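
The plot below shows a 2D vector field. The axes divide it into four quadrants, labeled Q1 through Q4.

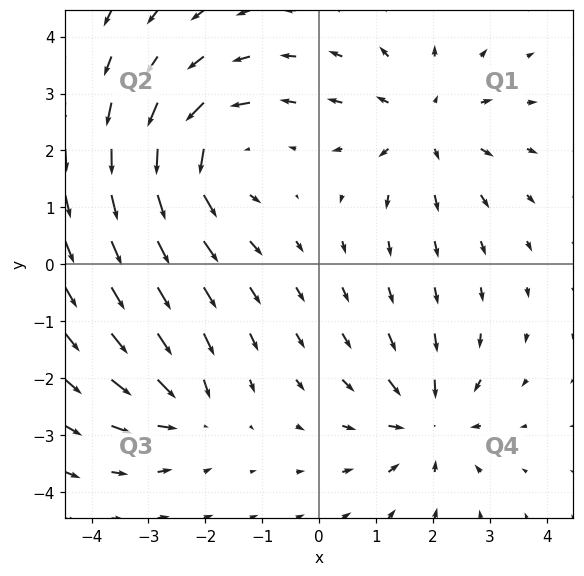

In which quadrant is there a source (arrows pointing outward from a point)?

The source sits at approximately (1.8, 2.4), which lies in quadrant Q1. The divergence there is about +4, positive as expected for a source.

Q1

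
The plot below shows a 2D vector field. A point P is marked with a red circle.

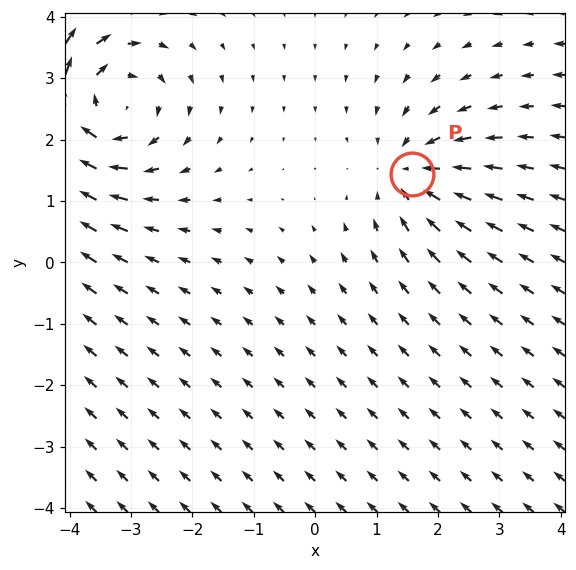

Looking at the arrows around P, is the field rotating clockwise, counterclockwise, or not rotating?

not rotating

Near P at (1.6, 1.4) the arrows show no circulation. The curl there is ≈0.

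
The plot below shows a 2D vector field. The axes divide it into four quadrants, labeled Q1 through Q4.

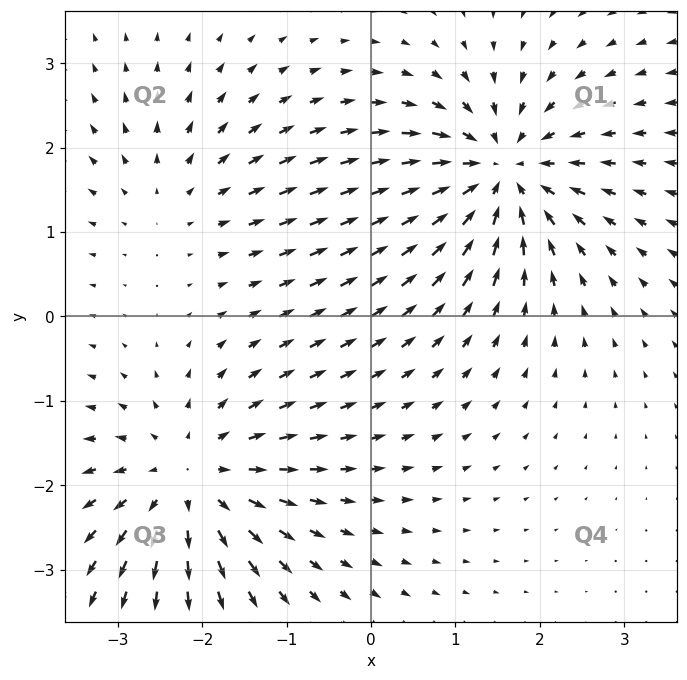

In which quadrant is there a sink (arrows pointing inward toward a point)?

The sink sits at approximately (1.5, 1.7), which lies in quadrant Q1. The divergence there is about -6, negative as expected for a sink.

Q1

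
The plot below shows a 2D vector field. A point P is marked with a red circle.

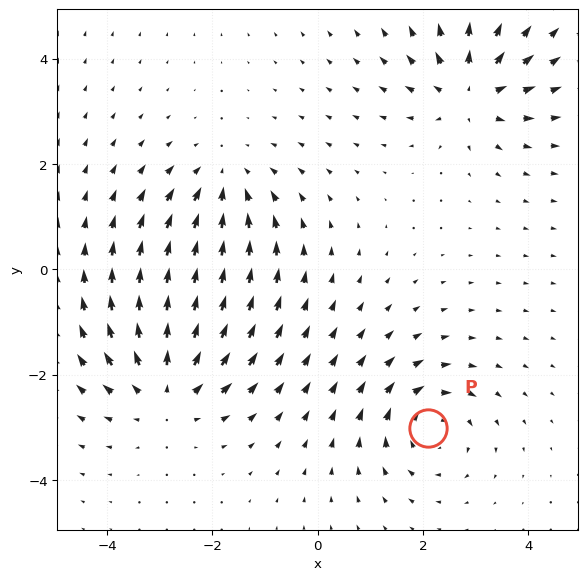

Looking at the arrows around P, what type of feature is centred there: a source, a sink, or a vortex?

At P (2.1, -3.0) the arrows circulate clockwise. Divergence ≈0, curl about -4 — near-zero divergence with nonzero curl is a vortex.

vortex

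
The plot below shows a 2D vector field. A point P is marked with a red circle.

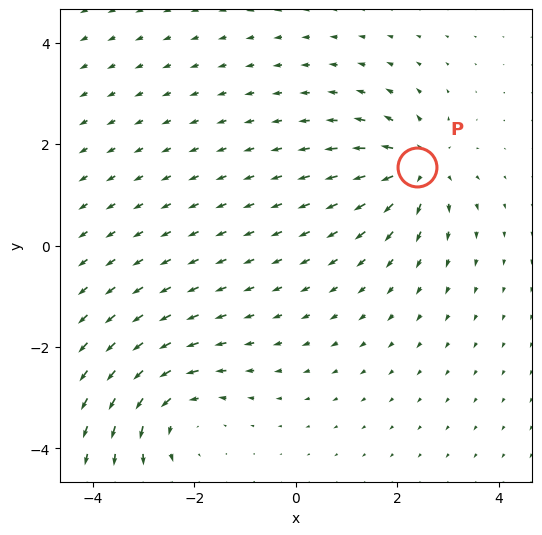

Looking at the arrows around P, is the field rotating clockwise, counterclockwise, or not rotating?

not rotating

Near P at (2.4, 1.5) the arrows show no circulation. The curl there is ≈0.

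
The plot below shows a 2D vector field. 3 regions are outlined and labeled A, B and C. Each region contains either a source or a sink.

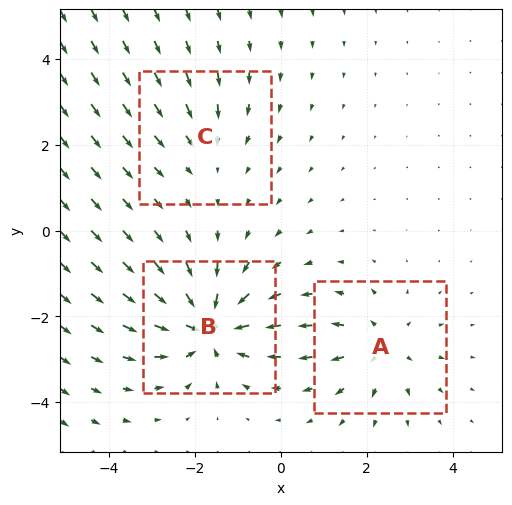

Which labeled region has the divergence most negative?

Divergence at each region's feature centre — A: about +3, B: about -5, C: about -2. Region B is most negative.

B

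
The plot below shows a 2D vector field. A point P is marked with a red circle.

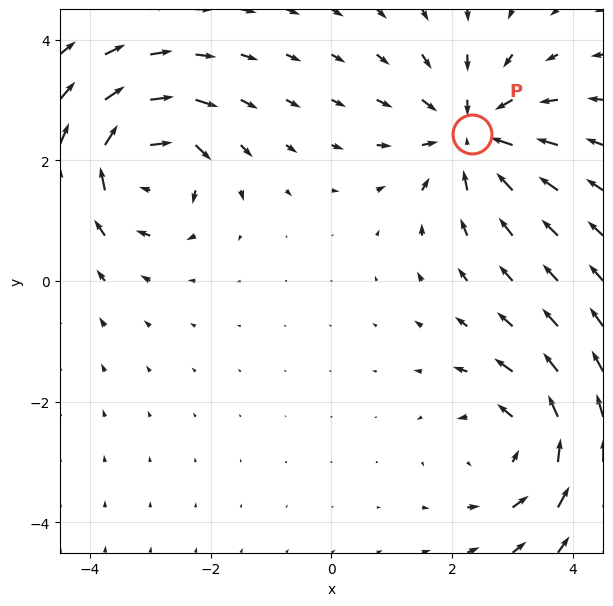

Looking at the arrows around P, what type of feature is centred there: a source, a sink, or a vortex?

sink

At P (2.3, 2.4) the arrows converge inward. Divergence about -5, curl ≈0 — negative divergence with near-zero curl is a sink.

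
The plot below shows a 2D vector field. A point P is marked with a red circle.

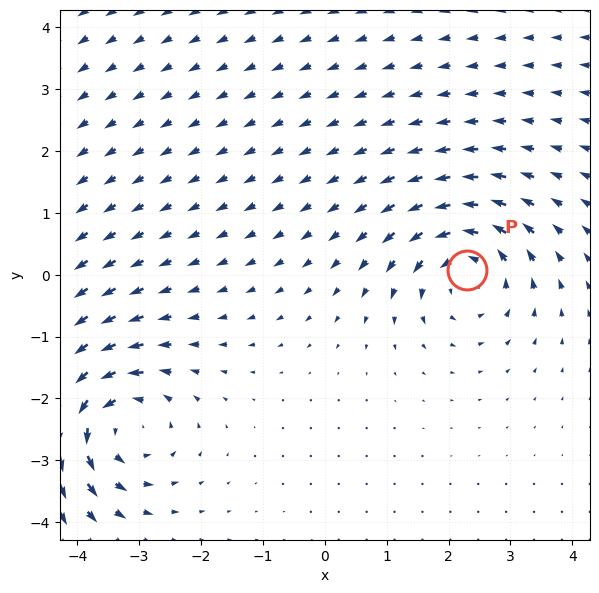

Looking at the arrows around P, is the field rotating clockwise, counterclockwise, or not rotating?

counterclockwise

Near P at (2.3, 0.1) the arrows circulate counterclockwise. The curl (z-component) there is about +5; positive curl means counterclockwise rotation.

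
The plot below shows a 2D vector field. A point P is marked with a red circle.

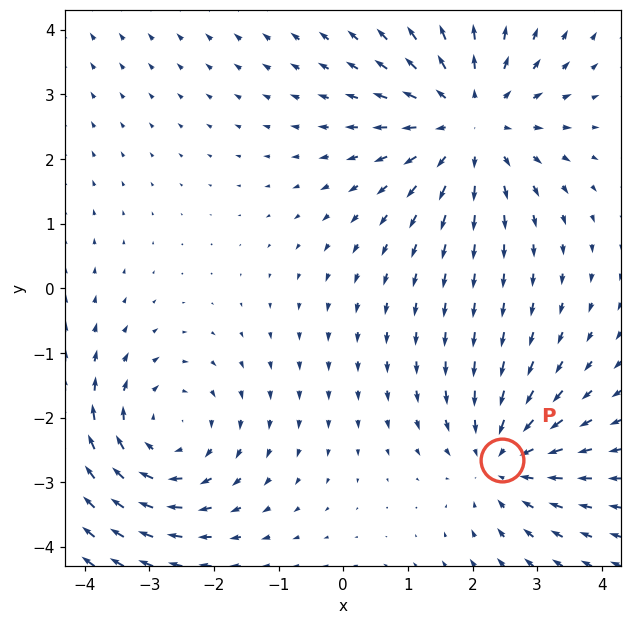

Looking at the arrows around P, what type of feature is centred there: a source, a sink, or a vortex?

sink

At P (2.5, -2.7) the arrows converge inward. Divergence about -3, curl ≈0 — negative divergence with near-zero curl is a sink.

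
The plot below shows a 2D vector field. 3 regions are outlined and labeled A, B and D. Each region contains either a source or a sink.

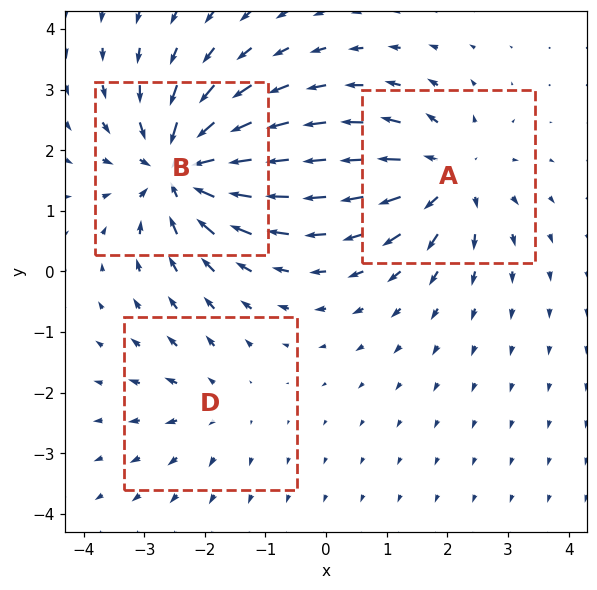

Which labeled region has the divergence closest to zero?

D

Divergence at each region's feature centre — A: about +4, B: about -5, D: about +2. Region D is closest to zero.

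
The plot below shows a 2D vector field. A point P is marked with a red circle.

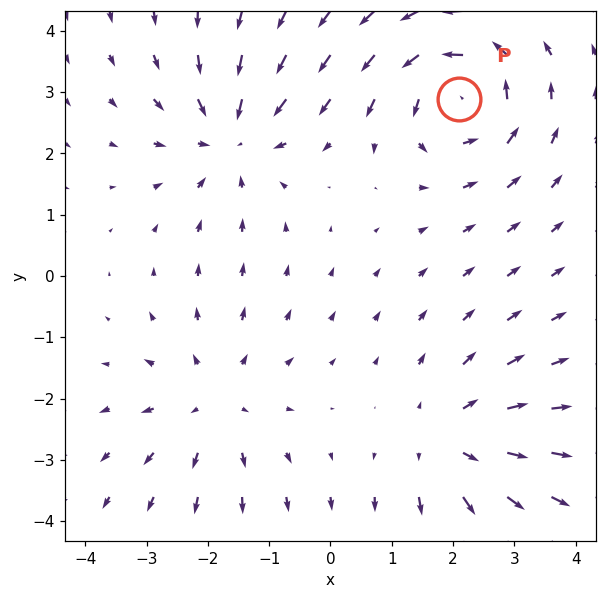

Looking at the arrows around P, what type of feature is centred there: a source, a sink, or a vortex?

vortex

At P (2.1, 2.9) the arrows circulate counterclockwise. Divergence ≈0, curl about +5 — near-zero divergence with nonzero curl is a vortex.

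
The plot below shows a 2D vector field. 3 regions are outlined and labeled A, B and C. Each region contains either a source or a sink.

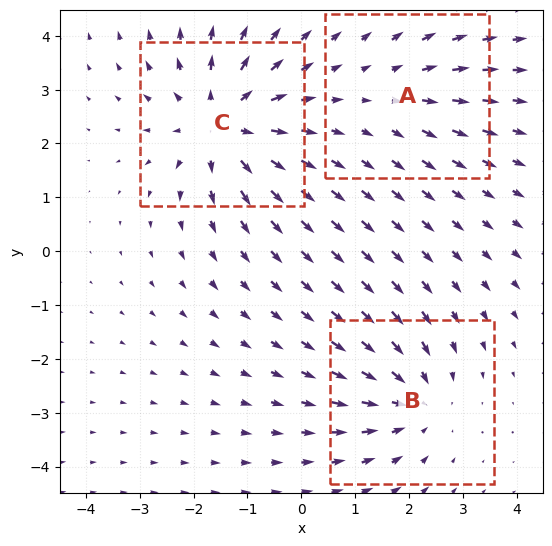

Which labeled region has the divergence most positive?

Divergence at each region's feature centre — A: about +2, B: about -3, C: about +4. Region C is most positive.

C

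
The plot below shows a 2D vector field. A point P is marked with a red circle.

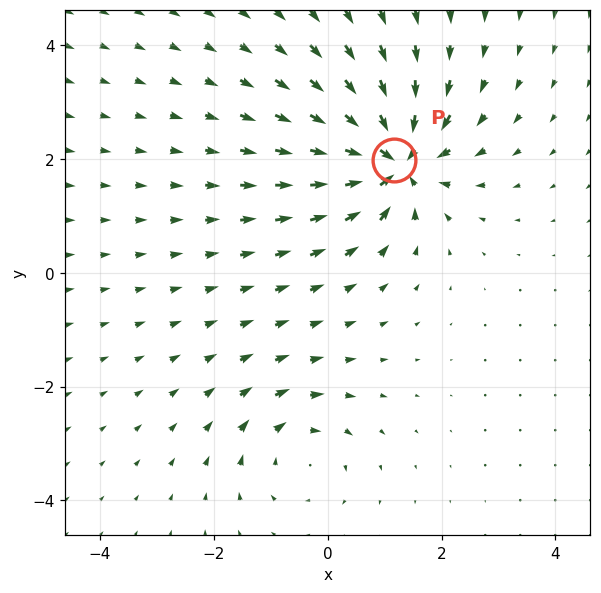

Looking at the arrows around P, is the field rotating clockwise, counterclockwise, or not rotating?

Near P at (1.2, 2.0) the arrows show no circulation. The curl there is ≈0.

not rotating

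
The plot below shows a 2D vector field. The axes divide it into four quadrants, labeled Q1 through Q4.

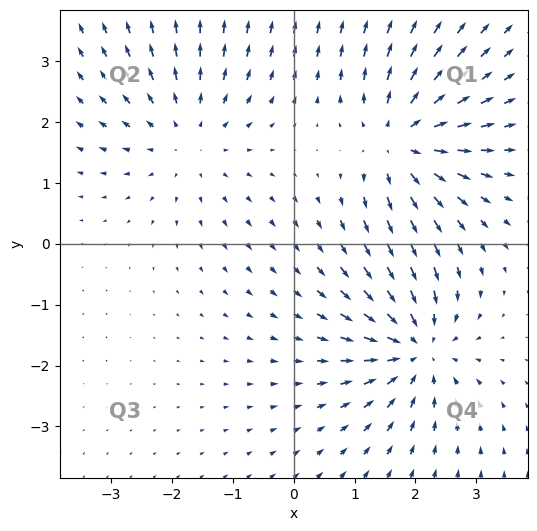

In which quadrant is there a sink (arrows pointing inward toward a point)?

The sink sits at approximately (2.0, -1.7), which lies in quadrant Q4. The divergence there is about -4, negative as expected for a sink.

Q4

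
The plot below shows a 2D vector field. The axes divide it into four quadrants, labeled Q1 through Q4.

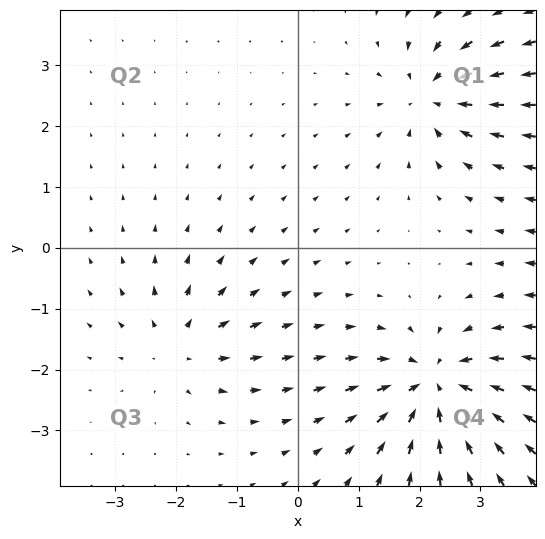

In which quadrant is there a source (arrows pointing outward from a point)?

The source sits at approximately (-1.9, -1.6), which lies in quadrant Q3. The divergence there is about +4, positive as expected for a source.

Q3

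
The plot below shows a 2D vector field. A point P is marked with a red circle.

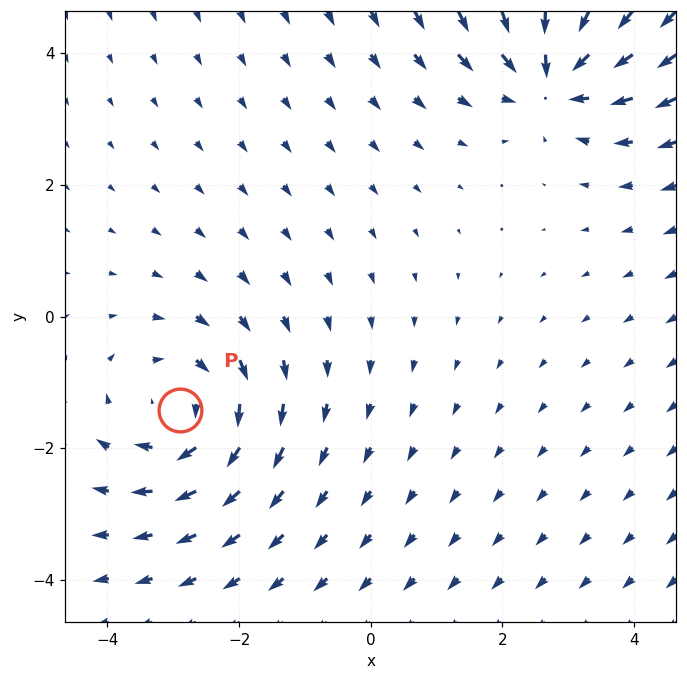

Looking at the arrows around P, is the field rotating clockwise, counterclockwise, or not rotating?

clockwise

Near P at (-2.9, -1.4) the arrows circulate clockwise. The curl (z-component) there is about -2; negative curl means clockwise rotation.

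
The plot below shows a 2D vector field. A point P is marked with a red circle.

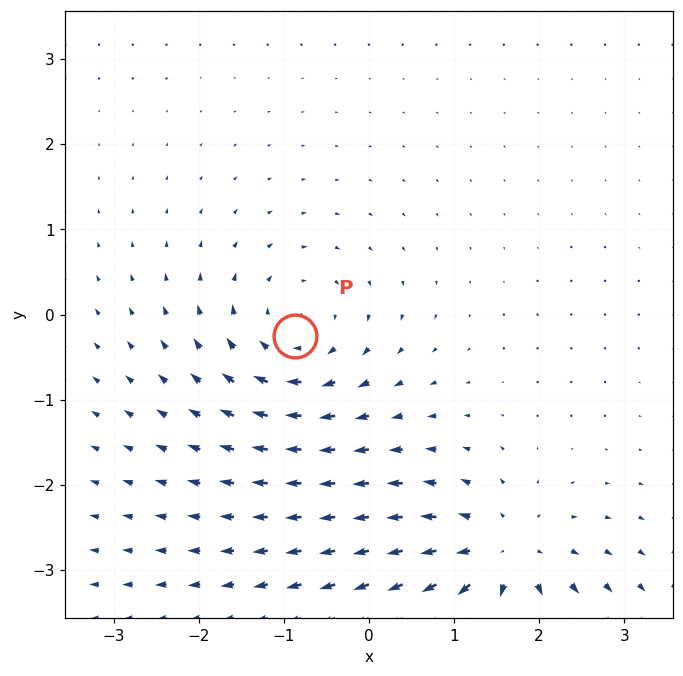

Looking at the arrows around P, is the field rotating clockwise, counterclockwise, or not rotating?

Near P at (-0.9, -0.3) the arrows circulate clockwise. The curl (z-component) there is about -5; negative curl means clockwise rotation.

clockwise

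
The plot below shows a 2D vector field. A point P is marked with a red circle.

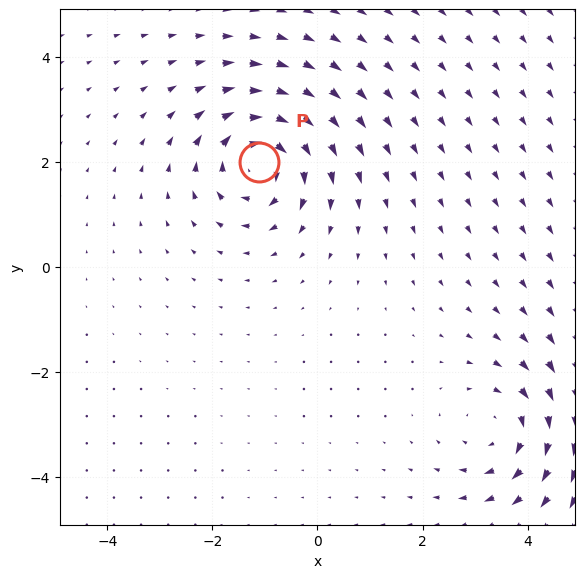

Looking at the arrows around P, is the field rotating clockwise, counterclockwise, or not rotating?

clockwise

Near P at (-1.1, 2.0) the arrows circulate clockwise. The curl (z-component) there is about -5; negative curl means clockwise rotation.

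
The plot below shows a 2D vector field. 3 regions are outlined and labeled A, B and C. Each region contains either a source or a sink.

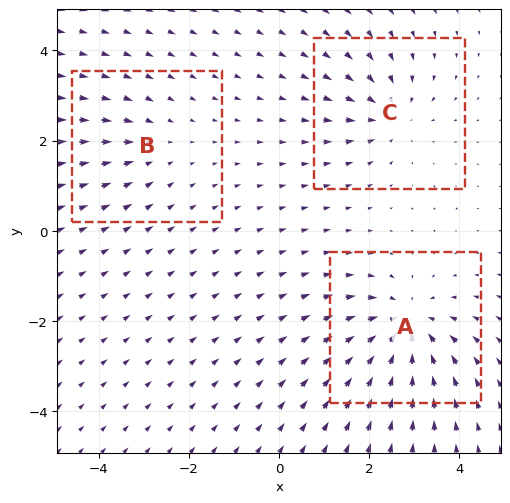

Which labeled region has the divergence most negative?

A

Divergence at each region's feature centre — A: about -5, B: about -2, C: about -3. Region A is most negative.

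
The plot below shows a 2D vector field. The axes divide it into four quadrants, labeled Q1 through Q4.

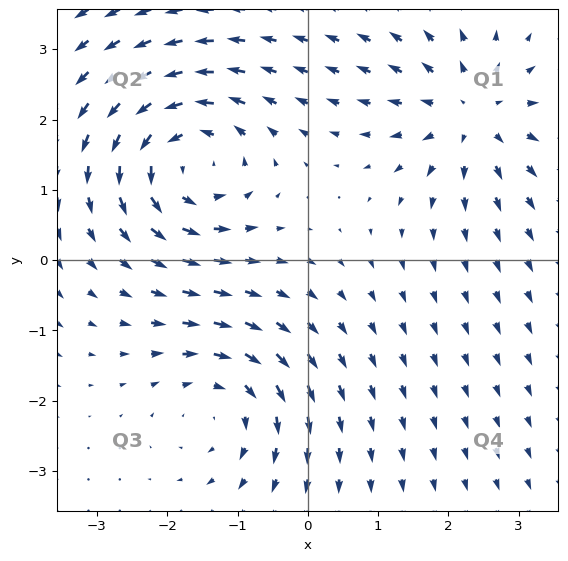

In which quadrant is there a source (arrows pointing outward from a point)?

Q1

The source sits at approximately (2.3, 2.1), which lies in quadrant Q1. The divergence there is about +3, positive as expected for a source.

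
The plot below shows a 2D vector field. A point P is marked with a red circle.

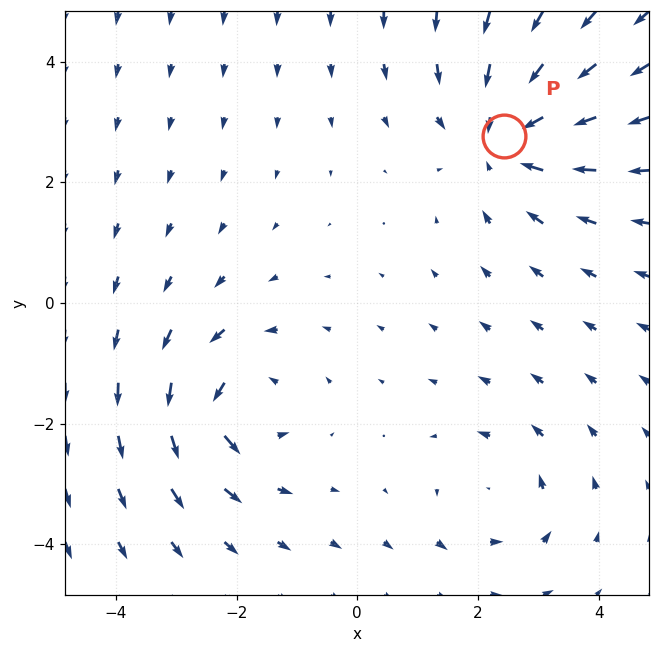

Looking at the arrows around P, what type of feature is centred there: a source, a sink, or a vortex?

At P (2.4, 2.8) the arrows converge inward. Divergence about -4, curl ≈0 — negative divergence with near-zero curl is a sink.

sink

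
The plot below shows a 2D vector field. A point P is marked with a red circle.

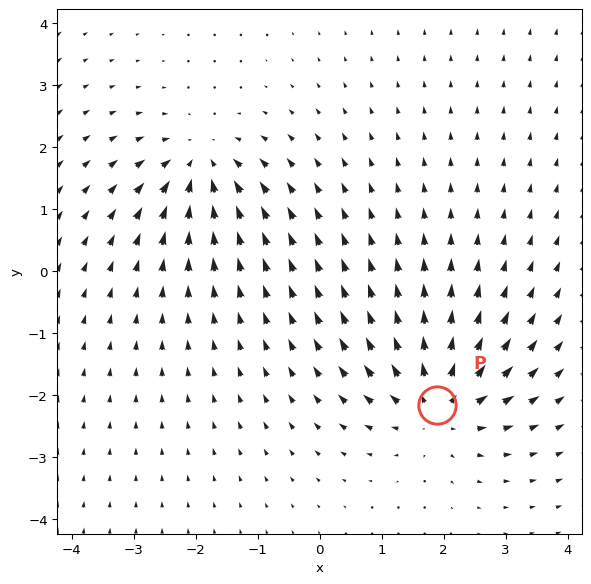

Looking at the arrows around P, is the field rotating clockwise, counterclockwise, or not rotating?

Near P at (1.9, -2.2) the arrows show no circulation. The curl there is ≈0.

not rotating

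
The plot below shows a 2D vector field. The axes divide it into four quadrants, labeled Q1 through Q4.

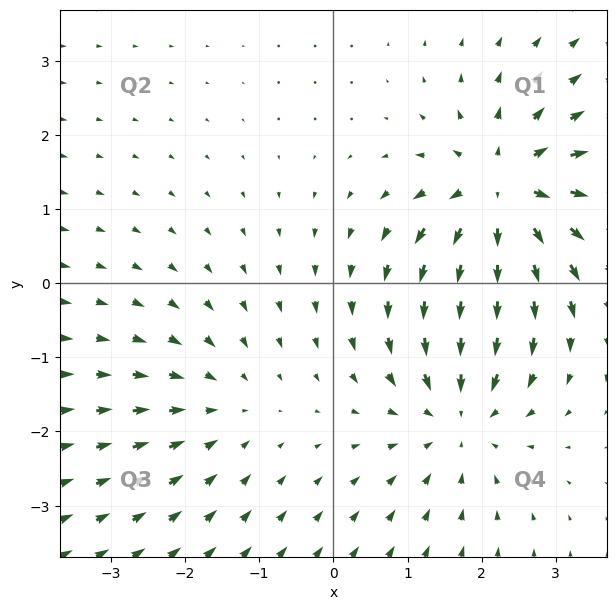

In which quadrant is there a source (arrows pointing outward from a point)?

Q1

The source sits at approximately (2.3, 1.2), which lies in quadrant Q1. The divergence there is about +6, positive as expected for a source.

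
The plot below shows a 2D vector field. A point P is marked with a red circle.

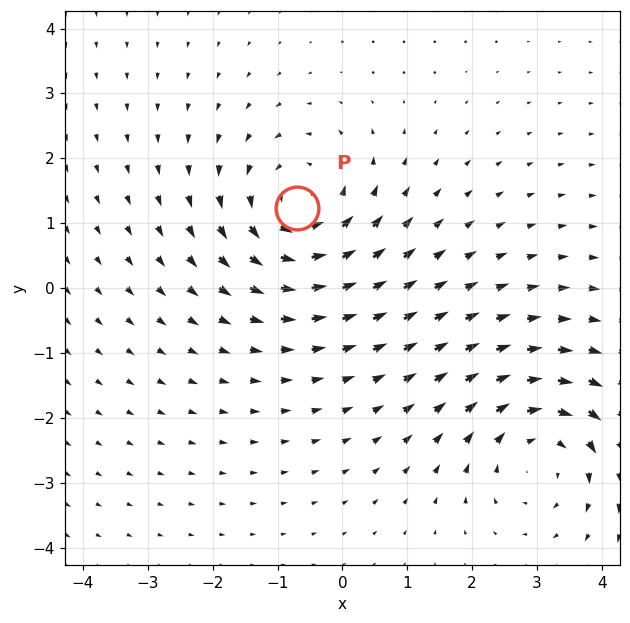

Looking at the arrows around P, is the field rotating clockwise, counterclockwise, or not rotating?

counterclockwise

Near P at (-0.7, 1.2) the arrows circulate counterclockwise. The curl (z-component) there is about +4; positive curl means counterclockwise rotation.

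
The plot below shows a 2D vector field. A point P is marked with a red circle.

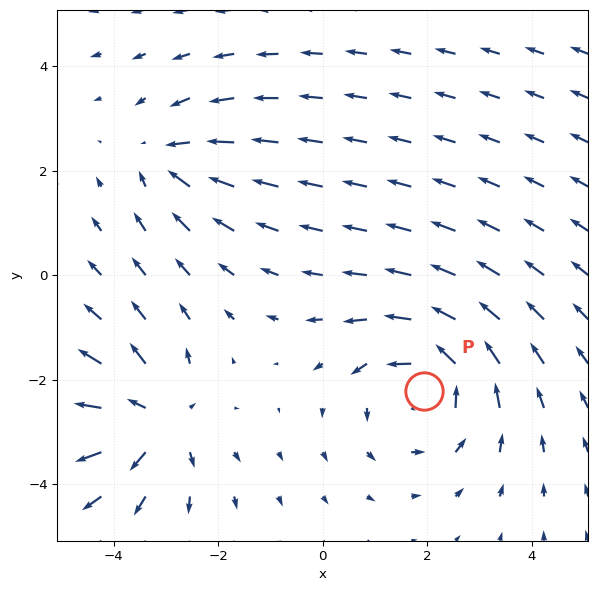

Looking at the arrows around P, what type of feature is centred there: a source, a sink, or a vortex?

At P (1.9, -2.2) the arrows circulate counterclockwise. Divergence ≈0, curl about +4 — near-zero divergence with nonzero curl is a vortex.

vortex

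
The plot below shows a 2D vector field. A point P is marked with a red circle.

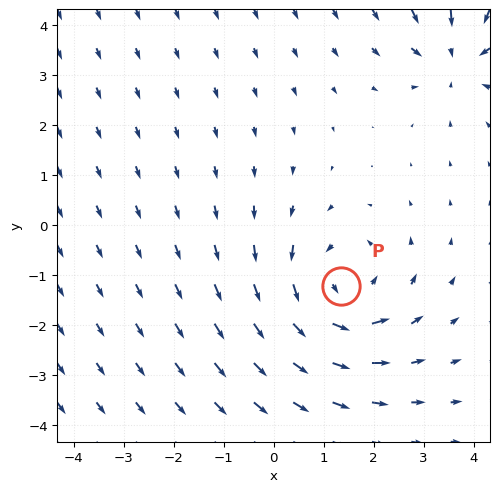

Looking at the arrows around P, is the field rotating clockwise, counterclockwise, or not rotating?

counterclockwise

Near P at (1.3, -1.2) the arrows circulate counterclockwise. The curl (z-component) there is about +4; positive curl means counterclockwise rotation.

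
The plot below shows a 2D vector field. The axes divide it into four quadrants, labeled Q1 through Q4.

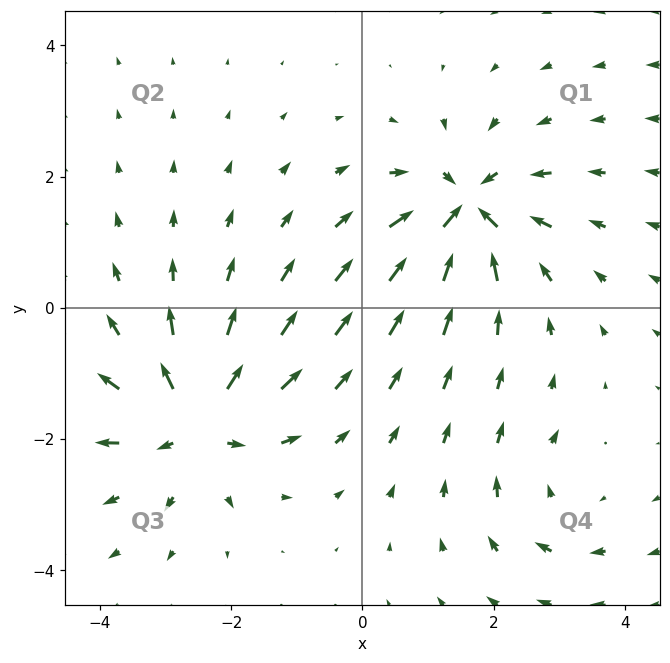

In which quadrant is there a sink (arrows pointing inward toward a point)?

Q1

The sink sits at approximately (1.6, 1.5), which lies in quadrant Q1. The divergence there is about -7, negative as expected for a sink.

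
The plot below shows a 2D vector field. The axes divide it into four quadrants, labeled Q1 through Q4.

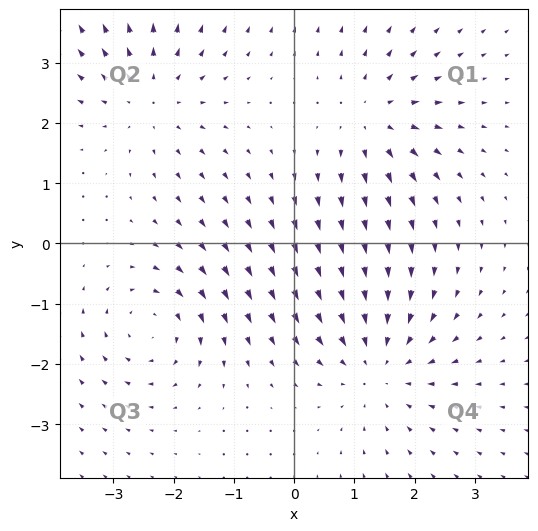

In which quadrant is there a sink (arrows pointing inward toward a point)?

The sink sits at approximately (1.4, -2.0), which lies in quadrant Q4. The divergence there is about -4, negative as expected for a sink.

Q4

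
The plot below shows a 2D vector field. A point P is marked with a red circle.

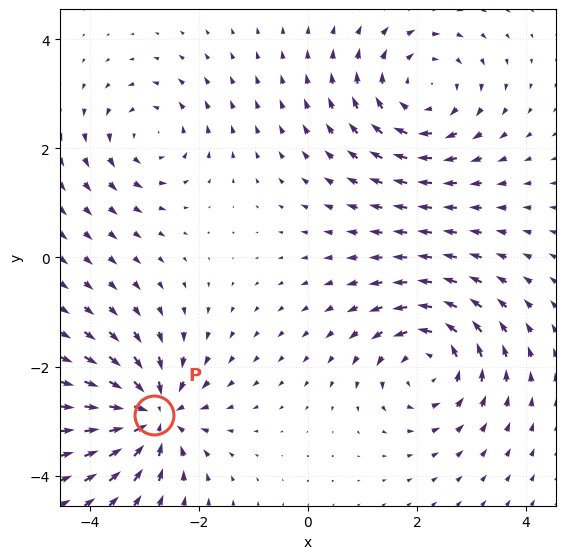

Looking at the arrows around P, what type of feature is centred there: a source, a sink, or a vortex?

At P (-2.8, -2.9) the arrows converge inward. Divergence about -7, curl ≈0 — negative divergence with near-zero curl is a sink.

sink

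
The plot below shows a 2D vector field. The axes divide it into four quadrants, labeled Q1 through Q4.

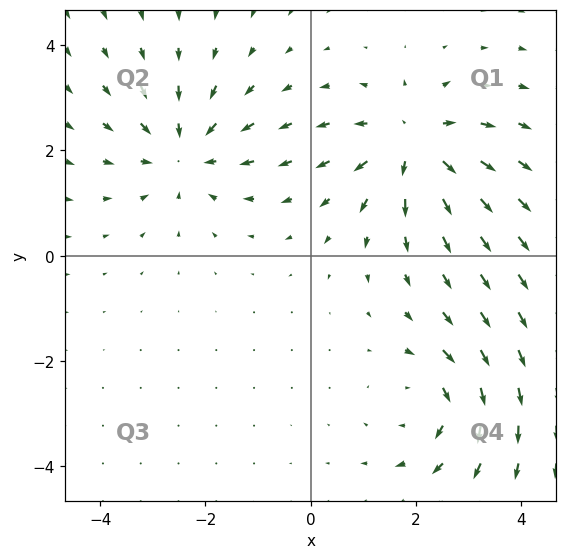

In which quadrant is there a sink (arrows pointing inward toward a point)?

The sink sits at approximately (-2.4, 2.0), which lies in quadrant Q2. The divergence there is about -4, negative as expected for a sink.

Q2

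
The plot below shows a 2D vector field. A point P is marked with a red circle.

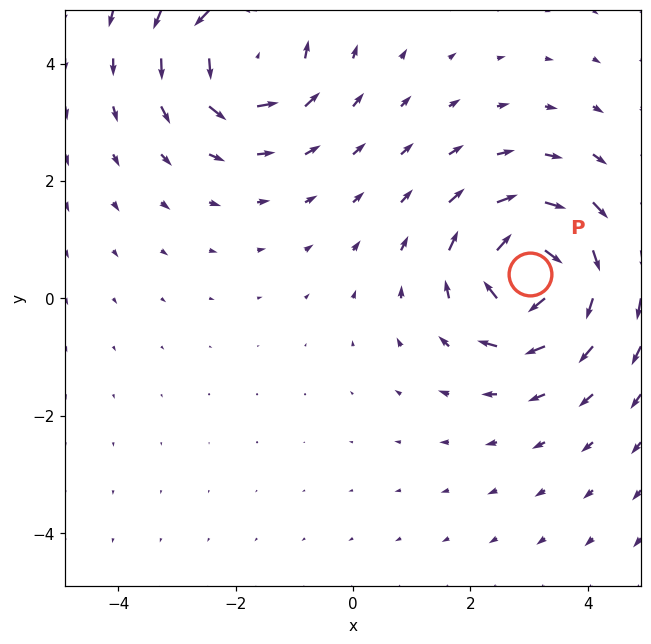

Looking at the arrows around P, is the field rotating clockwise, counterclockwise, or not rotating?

Near P at (3.0, 0.4) the arrows circulate clockwise. The curl (z-component) there is about -7; negative curl means clockwise rotation.

clockwise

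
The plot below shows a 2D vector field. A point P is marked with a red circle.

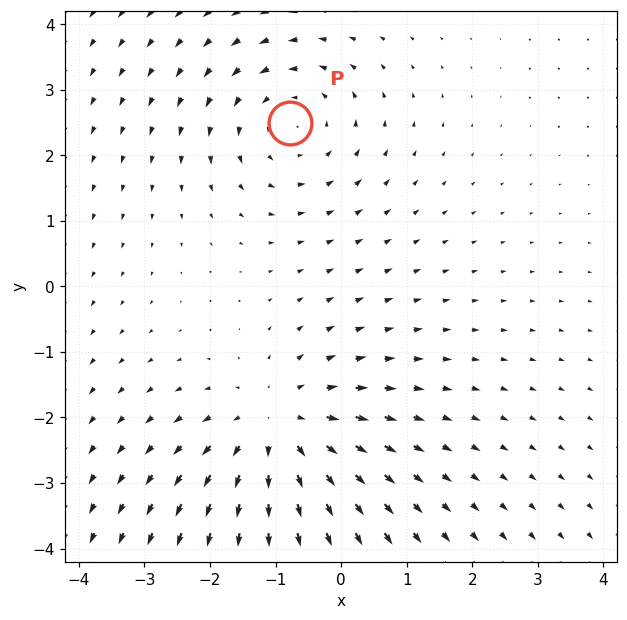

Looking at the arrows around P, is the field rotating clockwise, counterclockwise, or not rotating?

Near P at (-0.8, 2.5) the arrows circulate counterclockwise. The curl (z-component) there is about +3; positive curl means counterclockwise rotation.

counterclockwise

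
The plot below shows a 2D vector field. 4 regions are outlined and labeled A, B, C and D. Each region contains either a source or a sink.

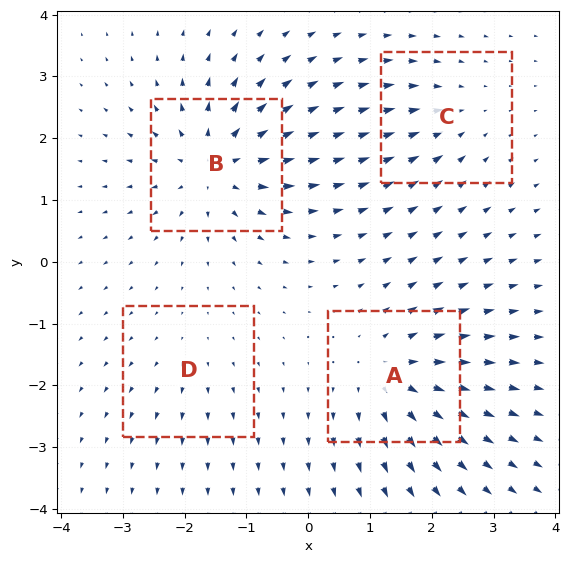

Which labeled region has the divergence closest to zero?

D

Divergence at each region's feature centre — A: about +6, B: about +7, C: about -3, D: about +2. Region D is closest to zero.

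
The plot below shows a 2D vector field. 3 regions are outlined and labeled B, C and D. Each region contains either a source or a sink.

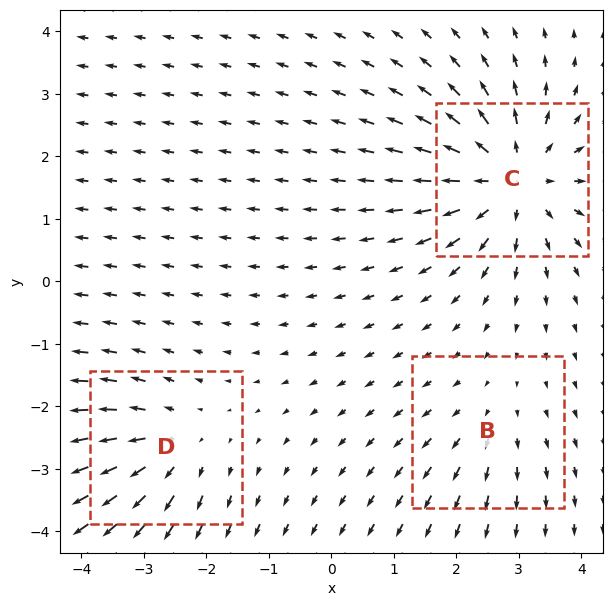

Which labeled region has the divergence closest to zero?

Divergence at each region's feature centre — B: about +2, C: about +5, D: about +3. Region B is closest to zero.

B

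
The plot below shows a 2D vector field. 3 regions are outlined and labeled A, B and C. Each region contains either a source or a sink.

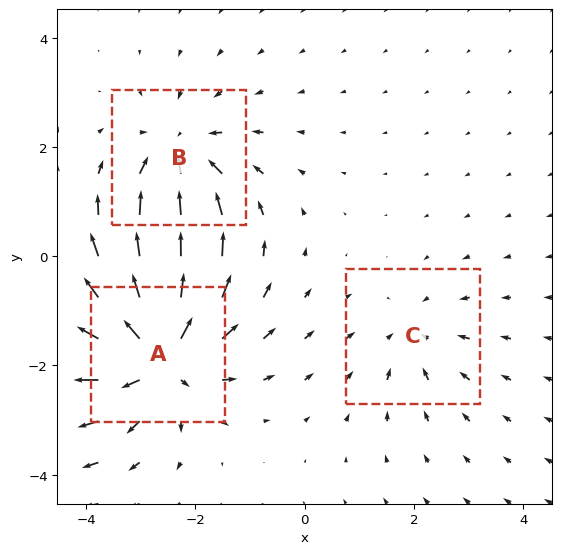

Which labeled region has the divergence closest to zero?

C

Divergence at each region's feature centre — A: about +5, B: about -3, C: about -2. Region C is closest to zero.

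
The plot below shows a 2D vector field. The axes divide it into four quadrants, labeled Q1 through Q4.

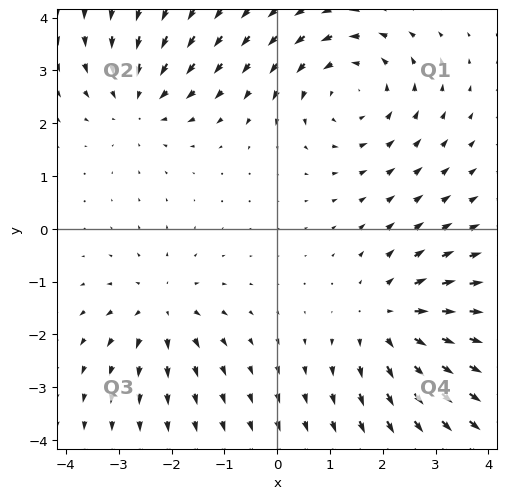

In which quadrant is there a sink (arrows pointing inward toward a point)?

The sink sits at approximately (-2.6, 2.4), which lies in quadrant Q2. The divergence there is about -3, negative as expected for a sink.

Q2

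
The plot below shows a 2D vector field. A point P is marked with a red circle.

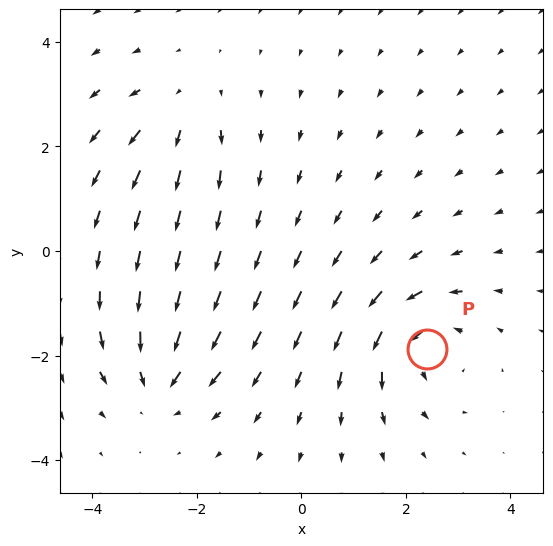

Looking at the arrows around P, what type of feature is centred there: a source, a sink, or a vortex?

vortex

At P (2.4, -1.9) the arrows circulate counterclockwise. Divergence ≈0, curl about +6 — near-zero divergence with nonzero curl is a vortex.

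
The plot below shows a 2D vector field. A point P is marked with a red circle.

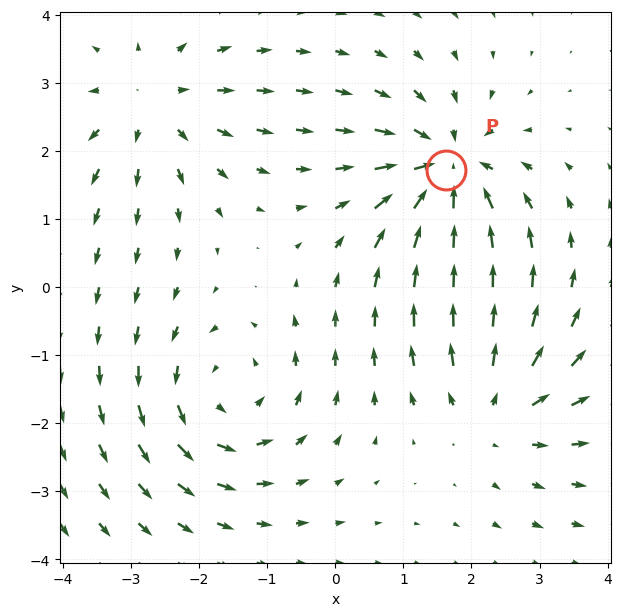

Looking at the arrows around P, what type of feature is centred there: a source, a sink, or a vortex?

At P (1.6, 1.7) the arrows converge inward. Divergence about -5, curl ≈0 — negative divergence with near-zero curl is a sink.

sink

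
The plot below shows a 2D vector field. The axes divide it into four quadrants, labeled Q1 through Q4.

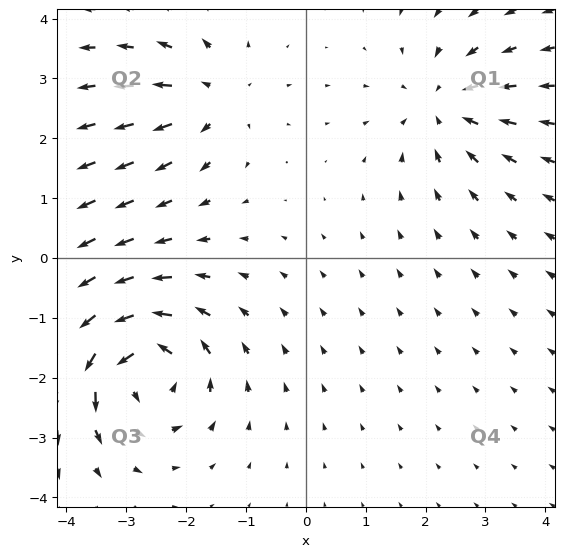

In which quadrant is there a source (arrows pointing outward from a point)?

The source sits at approximately (-1.5, 2.7), which lies in quadrant Q2. The divergence there is about +4, positive as expected for a source.

Q2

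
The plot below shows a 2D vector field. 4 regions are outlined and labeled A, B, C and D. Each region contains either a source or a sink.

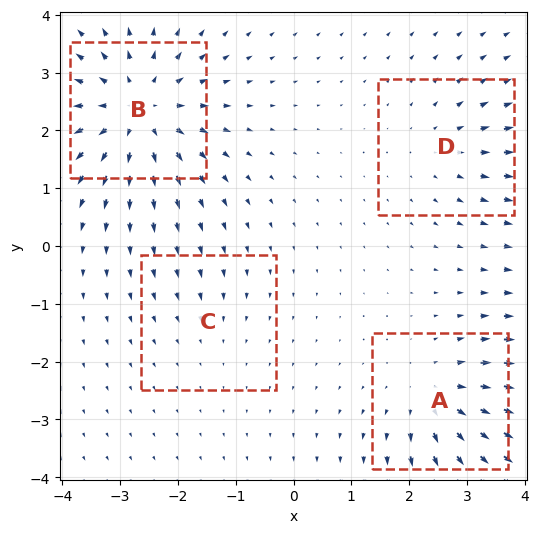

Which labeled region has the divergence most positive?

B

Divergence at each region's feature centre — A: about +5, B: about +7, C: about -2, D: about +3. Region B is most positive.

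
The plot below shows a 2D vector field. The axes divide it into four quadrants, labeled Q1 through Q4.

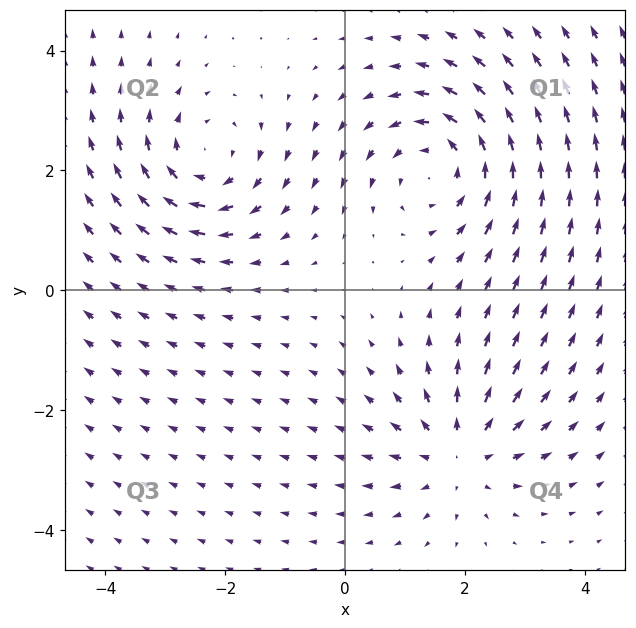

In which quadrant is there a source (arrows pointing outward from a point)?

The source sits at approximately (1.9, -2.7), which lies in quadrant Q4. The divergence there is about +4, positive as expected for a source.

Q4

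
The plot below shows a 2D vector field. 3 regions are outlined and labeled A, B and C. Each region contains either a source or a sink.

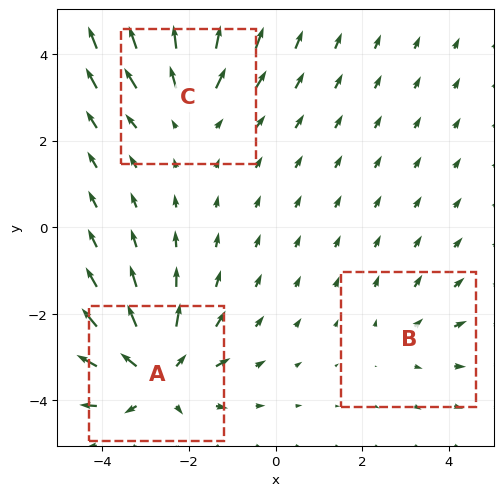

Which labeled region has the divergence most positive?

A

Divergence at each region's feature centre — A: about +4, B: about +2, C: about +3. Region A is most positive.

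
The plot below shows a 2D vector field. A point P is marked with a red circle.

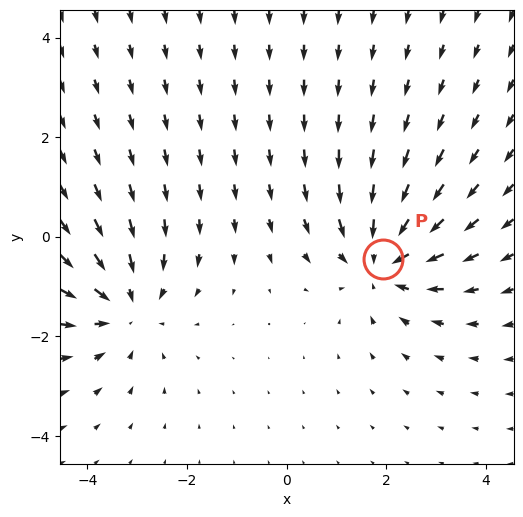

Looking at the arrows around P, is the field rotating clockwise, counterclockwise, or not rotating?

Near P at (1.9, -0.4) the arrows show no circulation. The curl there is ≈0.

not rotating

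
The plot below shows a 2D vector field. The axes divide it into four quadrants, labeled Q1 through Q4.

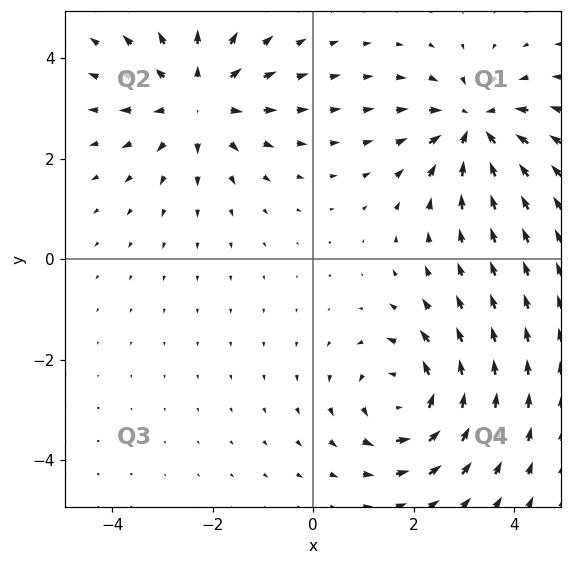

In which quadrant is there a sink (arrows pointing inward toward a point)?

The sink sits at approximately (3.2, 2.7), which lies in quadrant Q1. The divergence there is about -3, negative as expected for a sink.

Q1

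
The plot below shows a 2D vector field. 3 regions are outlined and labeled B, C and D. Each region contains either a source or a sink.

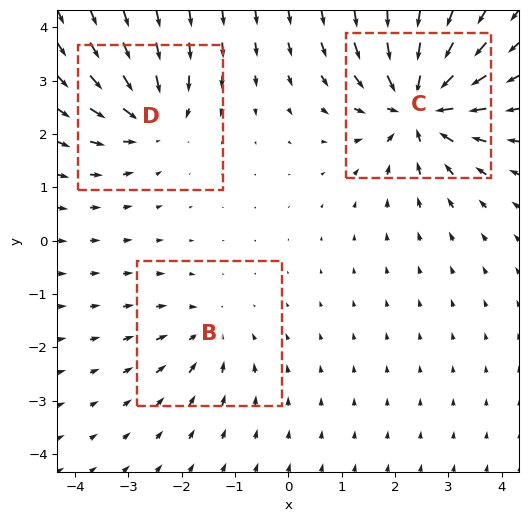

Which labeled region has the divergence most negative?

C

Divergence at each region's feature centre — B: about -2, C: about -6, D: about -4. Region C is most negative.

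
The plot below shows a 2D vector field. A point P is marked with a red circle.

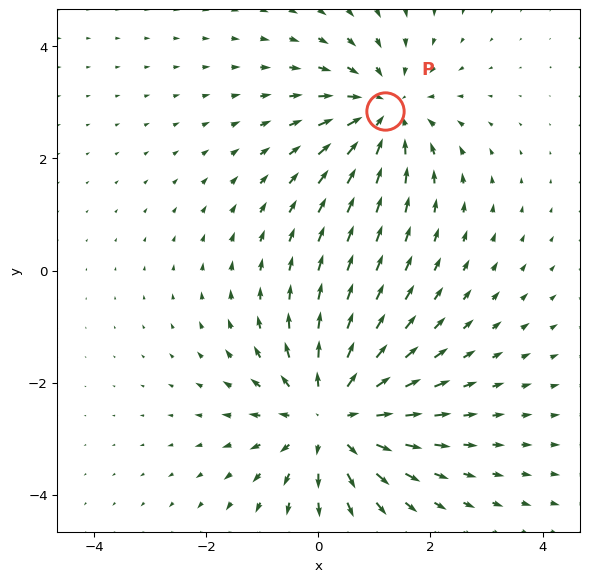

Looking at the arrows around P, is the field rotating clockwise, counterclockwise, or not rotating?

not rotating

Near P at (1.2, 2.8) the arrows show no circulation. The curl there is ≈0.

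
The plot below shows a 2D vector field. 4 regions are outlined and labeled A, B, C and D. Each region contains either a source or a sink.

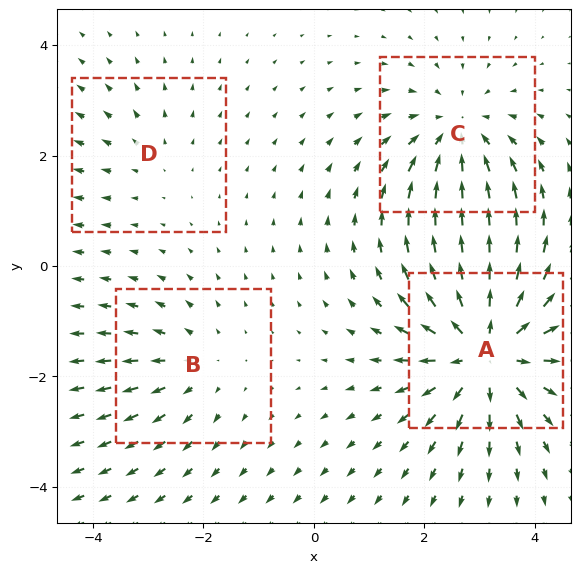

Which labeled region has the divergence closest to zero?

Divergence at each region's feature centre — A: about +7, B: about +3, C: about -4, D: about +2. Region D is closest to zero.

D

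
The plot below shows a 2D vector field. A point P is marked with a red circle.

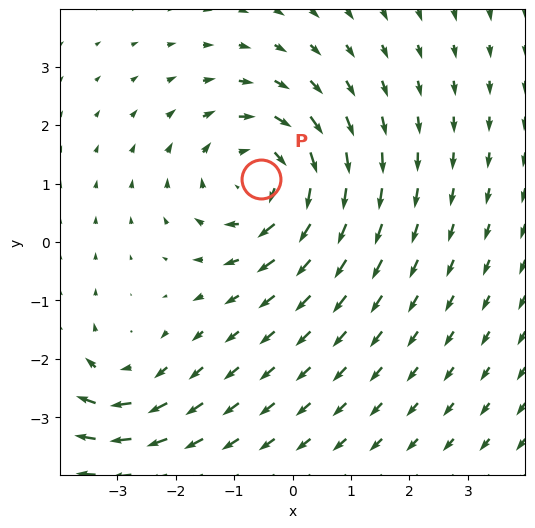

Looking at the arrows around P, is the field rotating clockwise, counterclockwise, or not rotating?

Near P at (-0.5, 1.1) the arrows circulate clockwise. The curl (z-component) there is about -4; negative curl means clockwise rotation.

clockwise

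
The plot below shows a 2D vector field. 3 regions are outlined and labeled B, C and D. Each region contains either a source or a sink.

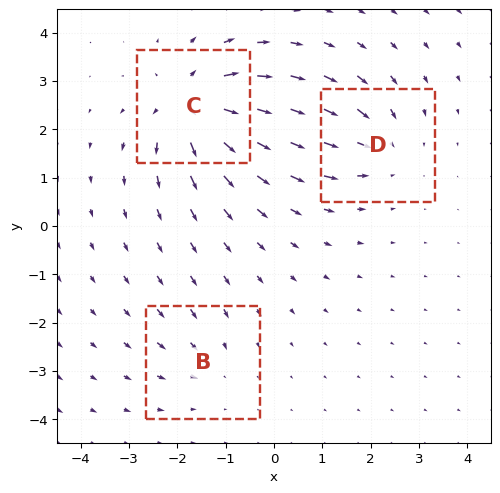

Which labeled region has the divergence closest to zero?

B

Divergence at each region's feature centre — B: about -2, C: about +6, D: about -3. Region B is closest to zero.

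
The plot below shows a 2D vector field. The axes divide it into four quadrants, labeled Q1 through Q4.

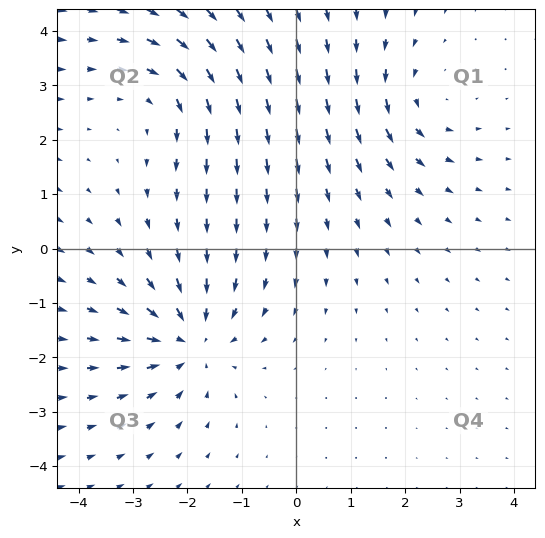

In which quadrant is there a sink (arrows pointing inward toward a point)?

The sink sits at approximately (-1.9, -1.7), which lies in quadrant Q3. The divergence there is about -4, negative as expected for a sink.

Q3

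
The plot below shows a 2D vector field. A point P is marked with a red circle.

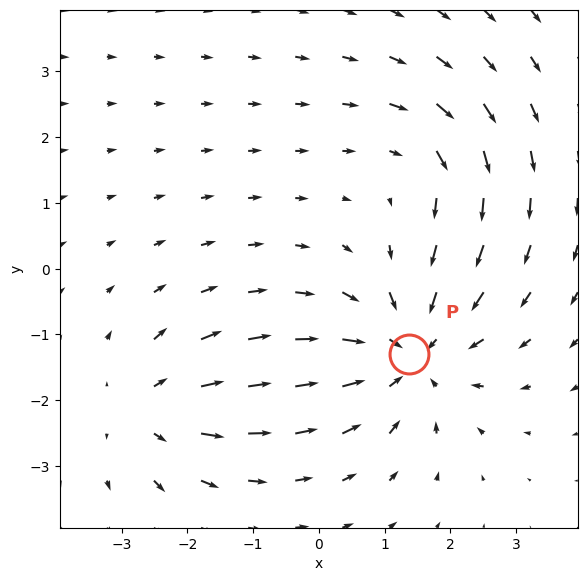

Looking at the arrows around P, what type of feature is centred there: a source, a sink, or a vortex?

sink

At P (1.4, -1.3) the arrows converge inward. Divergence about -4, curl ≈0 — negative divergence with near-zero curl is a sink.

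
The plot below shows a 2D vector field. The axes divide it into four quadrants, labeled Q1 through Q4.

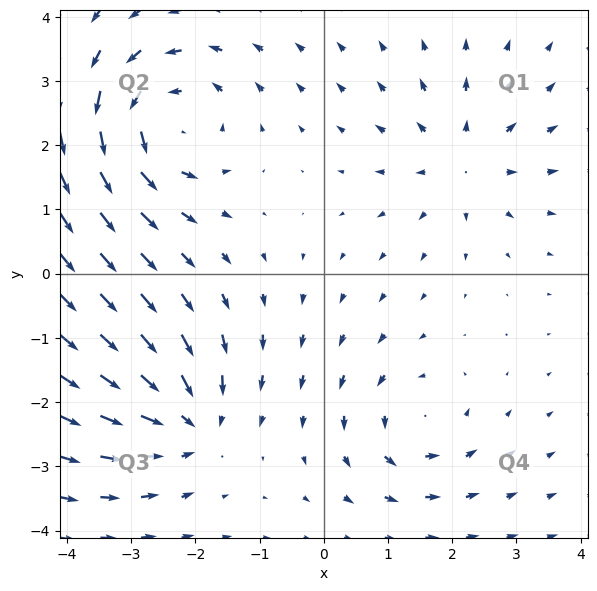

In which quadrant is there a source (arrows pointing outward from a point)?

The source sits at approximately (2.2, 1.8), which lies in quadrant Q1. The divergence there is about +3, positive as expected for a source.

Q1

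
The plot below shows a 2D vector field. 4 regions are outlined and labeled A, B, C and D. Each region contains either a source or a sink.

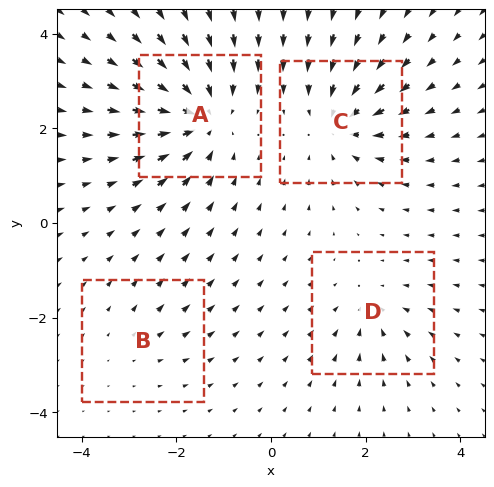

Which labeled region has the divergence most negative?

A

Divergence at each region's feature centre — A: about -7, B: about +2, C: about -5, D: about -3. Region A is most negative.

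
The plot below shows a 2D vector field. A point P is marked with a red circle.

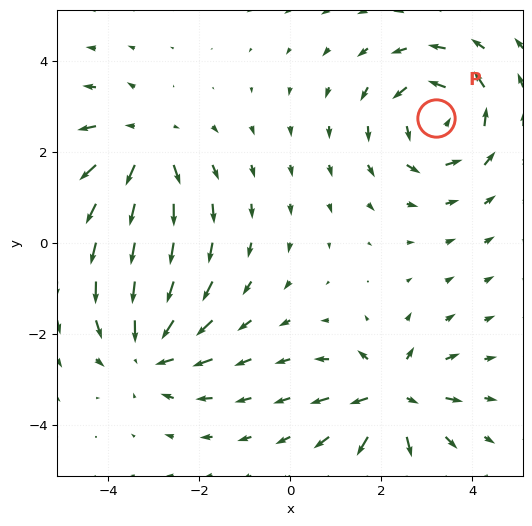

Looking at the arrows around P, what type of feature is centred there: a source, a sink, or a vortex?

vortex

At P (3.2, 2.7) the arrows circulate counterclockwise. Divergence ≈0, curl about +4 — near-zero divergence with nonzero curl is a vortex.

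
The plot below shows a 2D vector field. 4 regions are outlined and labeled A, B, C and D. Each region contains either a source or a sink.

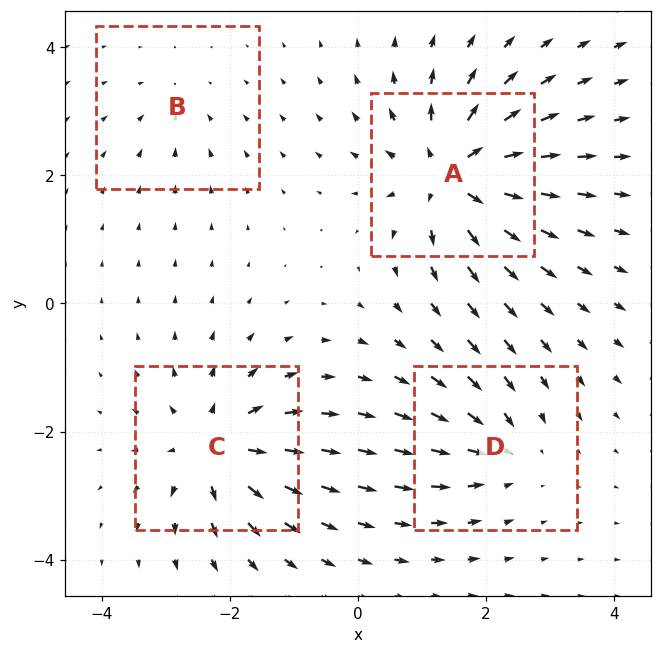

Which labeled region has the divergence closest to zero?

B

Divergence at each region's feature centre — A: about +8, B: about -3, C: about +7, D: about -4. Region B is closest to zero.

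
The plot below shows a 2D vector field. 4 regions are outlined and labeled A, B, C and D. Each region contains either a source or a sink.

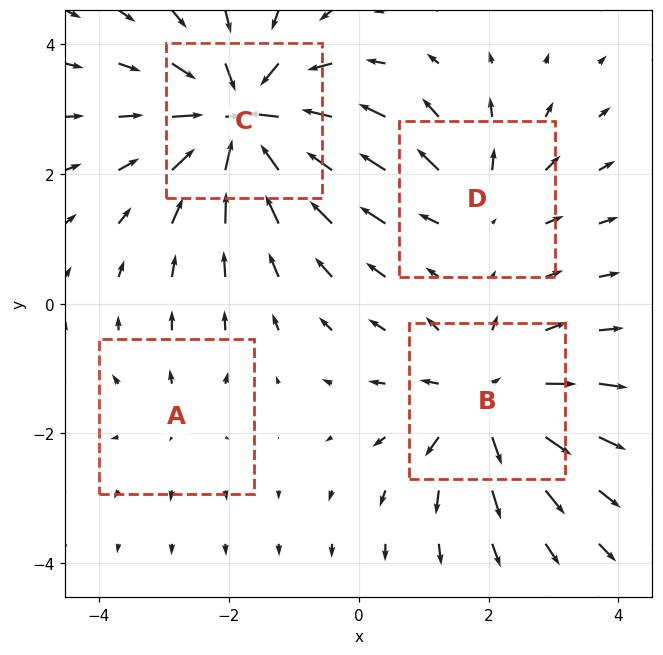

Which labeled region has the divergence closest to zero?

Divergence at each region's feature centre — A: about +2, B: about +5, C: about -7, D: about +3. Region A is closest to zero.

A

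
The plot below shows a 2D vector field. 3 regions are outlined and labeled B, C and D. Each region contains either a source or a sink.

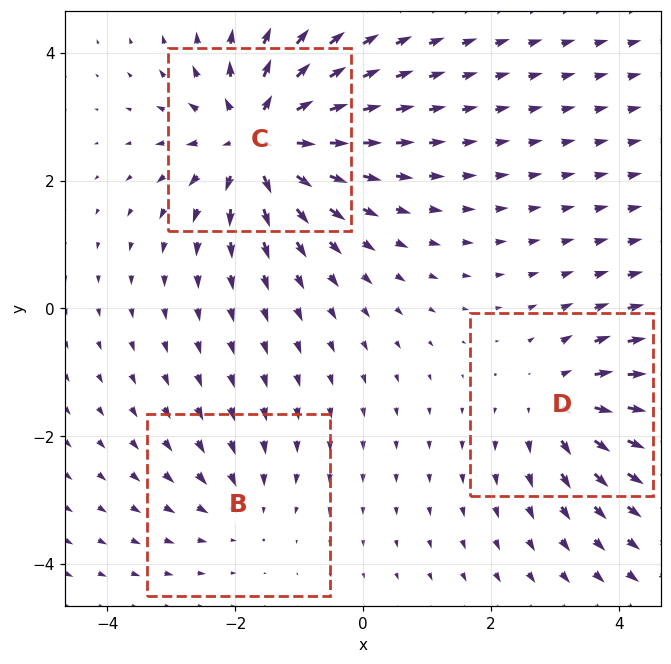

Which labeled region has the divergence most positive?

C

Divergence at each region's feature centre — B: about -2, C: about +6, D: about +4. Region C is most positive.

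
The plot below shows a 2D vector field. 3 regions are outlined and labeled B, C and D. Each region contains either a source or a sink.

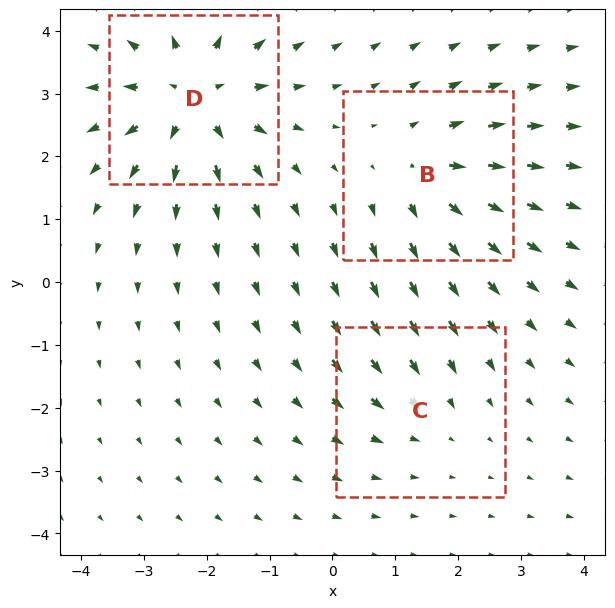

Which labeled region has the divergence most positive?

Divergence at each region's feature centre — B: about +3, C: about -2, D: about +5. Region D is most positive.

D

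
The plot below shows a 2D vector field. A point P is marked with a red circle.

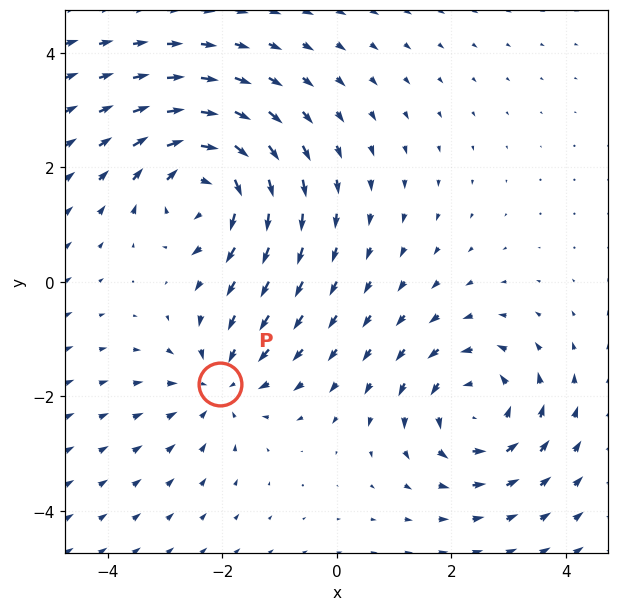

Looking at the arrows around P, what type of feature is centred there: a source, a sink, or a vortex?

At P (-2.0, -1.8) the arrows converge inward. Divergence about -3, curl ≈0 — negative divergence with near-zero curl is a sink.

sink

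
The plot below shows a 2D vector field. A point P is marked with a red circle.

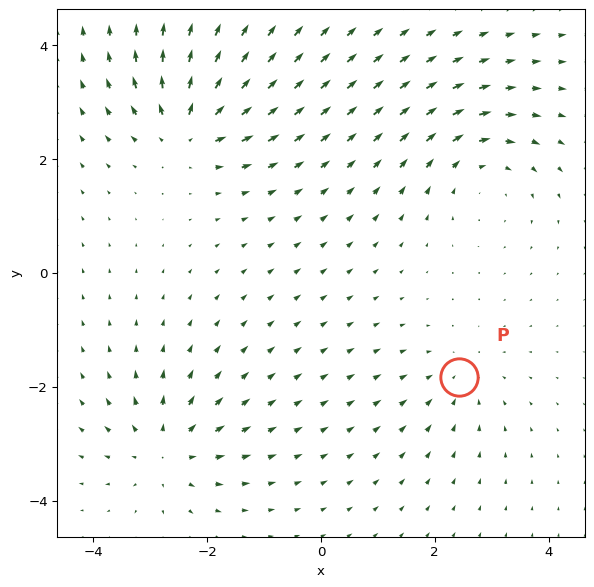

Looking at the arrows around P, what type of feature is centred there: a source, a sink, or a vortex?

sink

At P (2.4, -1.8) the arrows converge inward. Divergence about -3, curl ≈0 — negative divergence with near-zero curl is a sink.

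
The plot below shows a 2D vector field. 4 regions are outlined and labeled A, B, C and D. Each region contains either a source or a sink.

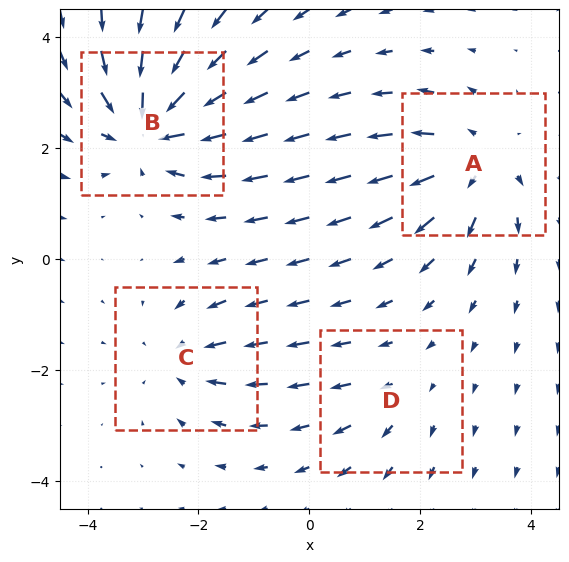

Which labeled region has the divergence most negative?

B

Divergence at each region's feature centre — A: about +5, B: about -6, C: about -3, D: about +2. Region B is most negative.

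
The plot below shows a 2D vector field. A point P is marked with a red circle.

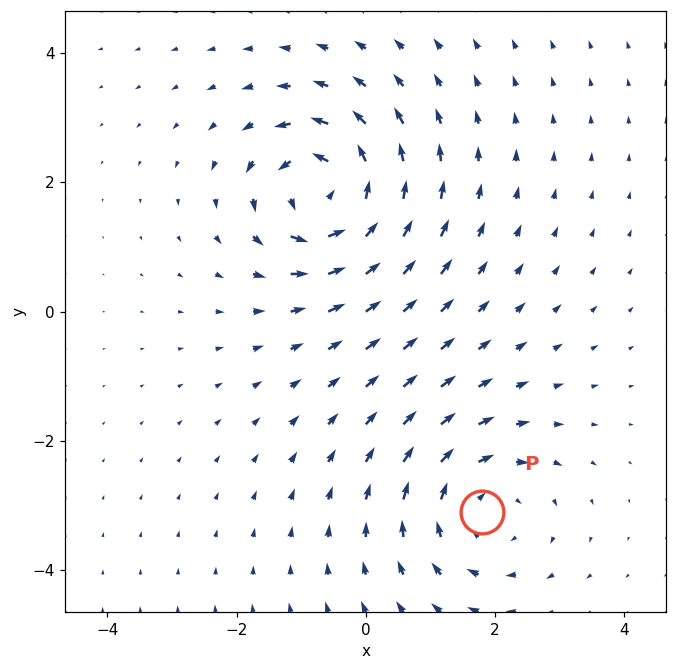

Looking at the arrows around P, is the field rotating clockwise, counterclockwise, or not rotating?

clockwise

Near P at (1.8, -3.1) the arrows circulate clockwise. The curl (z-component) there is about -3; negative curl means clockwise rotation.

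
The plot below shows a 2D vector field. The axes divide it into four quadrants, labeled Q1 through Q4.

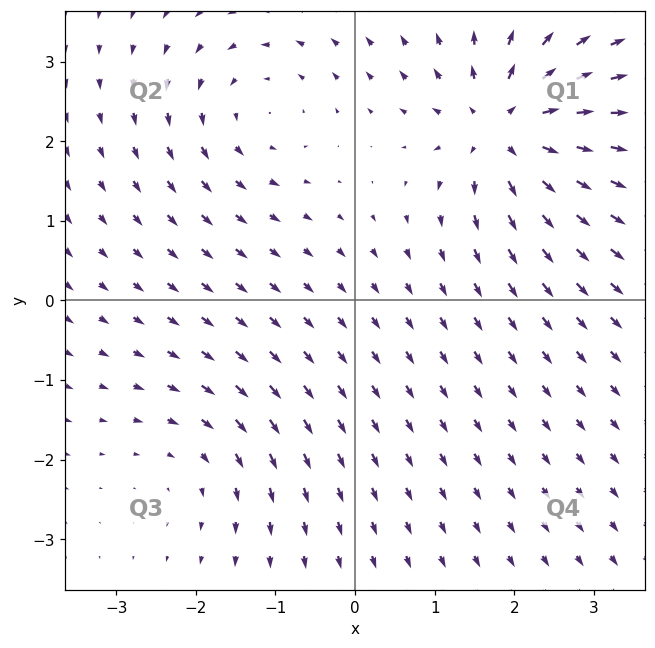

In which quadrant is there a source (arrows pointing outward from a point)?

The source sits at approximately (1.9, 2.2), which lies in quadrant Q1. The divergence there is about +7, positive as expected for a source.

Q1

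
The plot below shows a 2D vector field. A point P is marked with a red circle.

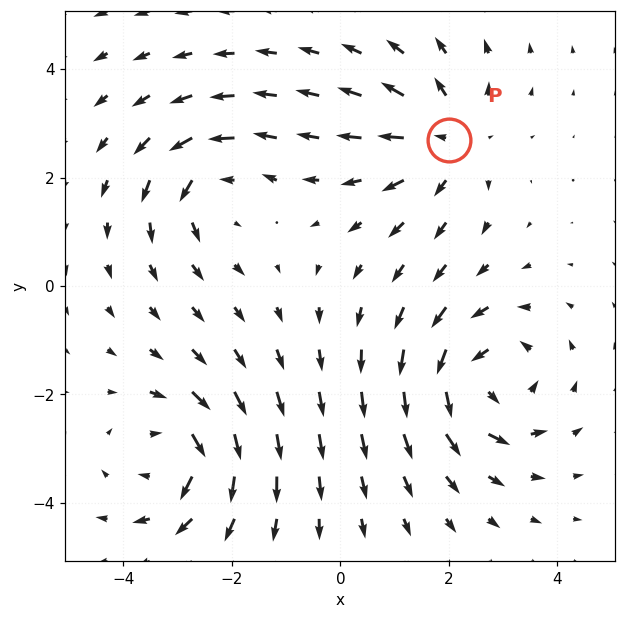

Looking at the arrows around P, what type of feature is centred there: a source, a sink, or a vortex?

At P (2.0, 2.7) the arrows spread outward. Divergence about +4, curl ≈0 — positive divergence with near-zero curl is a source.

source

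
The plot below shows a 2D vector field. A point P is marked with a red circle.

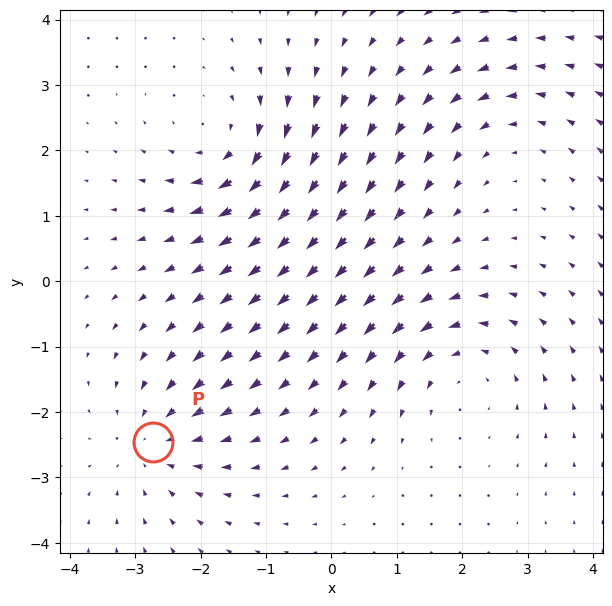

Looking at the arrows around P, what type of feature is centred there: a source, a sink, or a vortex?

At P (-2.7, -2.5) the arrows converge inward. Divergence about -4, curl ≈0 — negative divergence with near-zero curl is a sink.

sink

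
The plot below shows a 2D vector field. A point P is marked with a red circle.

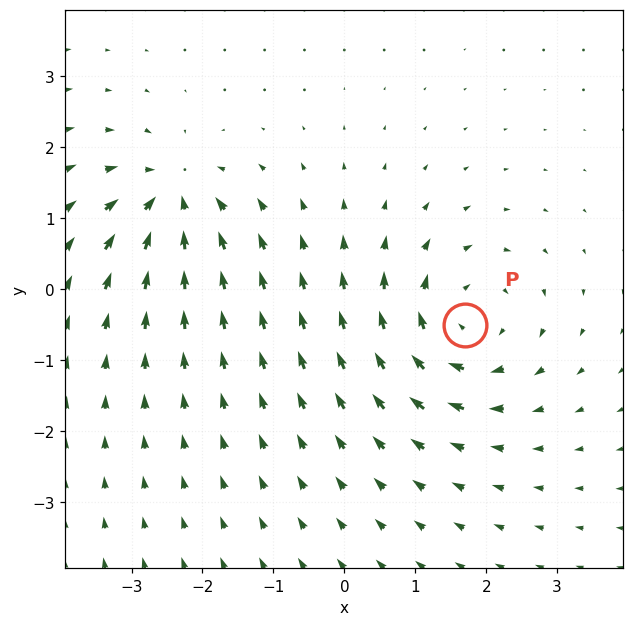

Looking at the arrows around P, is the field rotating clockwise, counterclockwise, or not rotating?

clockwise

Near P at (1.7, -0.5) the arrows circulate clockwise. The curl (z-component) there is about -5; negative curl means clockwise rotation.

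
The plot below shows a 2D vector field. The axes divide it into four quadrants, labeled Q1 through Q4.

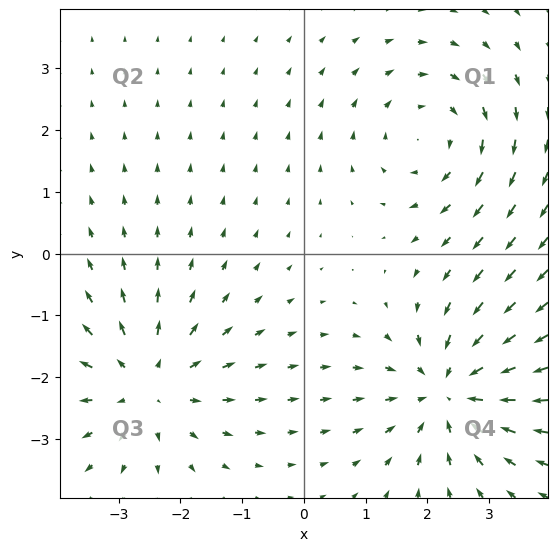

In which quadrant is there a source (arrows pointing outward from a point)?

Q3

The source sits at approximately (-2.5, -2.1), which lies in quadrant Q3. The divergence there is about +4, positive as expected for a source.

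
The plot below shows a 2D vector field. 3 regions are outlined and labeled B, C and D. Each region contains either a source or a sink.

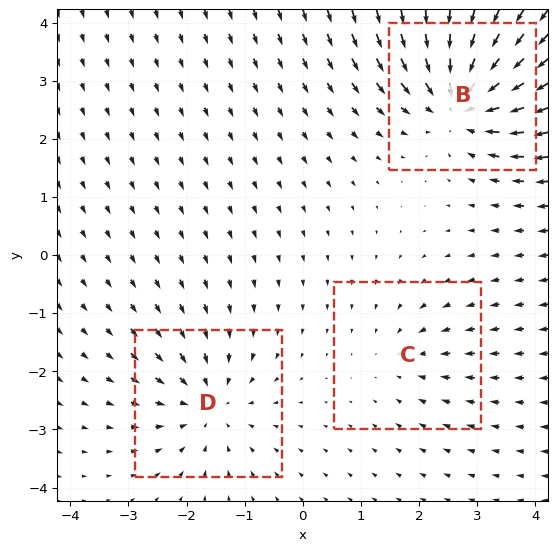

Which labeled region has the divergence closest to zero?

Divergence at each region's feature centre — B: about -6, C: about -2, D: about -3. Region C is closest to zero.

C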